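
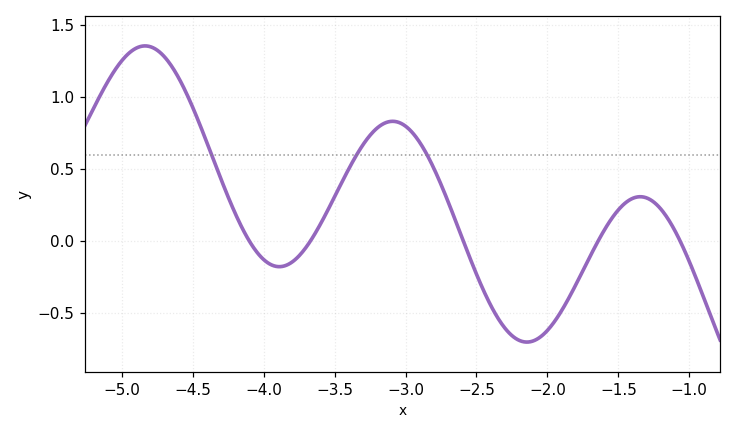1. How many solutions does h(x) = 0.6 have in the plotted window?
3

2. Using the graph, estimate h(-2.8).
0.504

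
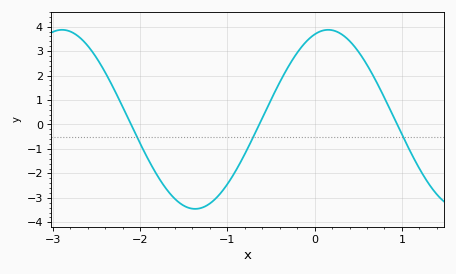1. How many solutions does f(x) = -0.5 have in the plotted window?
3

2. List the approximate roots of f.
-2.1, -0.635, 0.946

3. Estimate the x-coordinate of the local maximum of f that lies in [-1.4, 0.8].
0.155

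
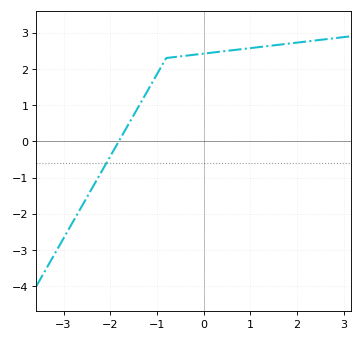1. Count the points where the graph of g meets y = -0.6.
1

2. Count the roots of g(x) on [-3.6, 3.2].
1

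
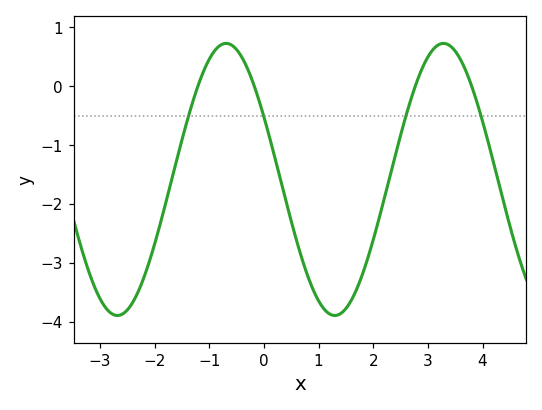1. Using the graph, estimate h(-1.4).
-0.6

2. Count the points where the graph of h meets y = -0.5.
4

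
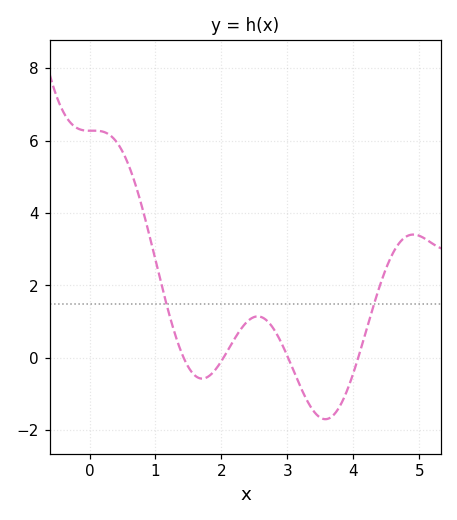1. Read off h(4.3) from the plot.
1.39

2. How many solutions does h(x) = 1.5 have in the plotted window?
2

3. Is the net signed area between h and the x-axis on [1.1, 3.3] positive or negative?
positive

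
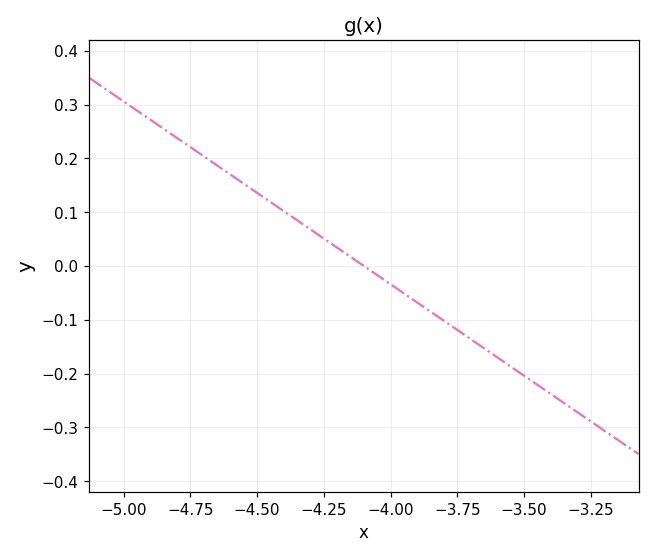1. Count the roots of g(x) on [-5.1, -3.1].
1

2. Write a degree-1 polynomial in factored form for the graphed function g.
y = -0.34(x + 4.1)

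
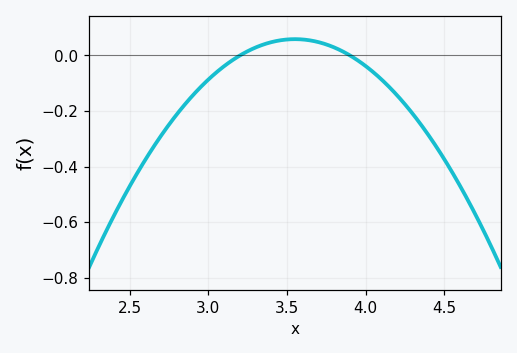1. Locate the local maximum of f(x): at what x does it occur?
3.55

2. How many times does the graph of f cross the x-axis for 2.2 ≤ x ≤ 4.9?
2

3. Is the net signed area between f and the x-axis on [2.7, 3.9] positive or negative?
negative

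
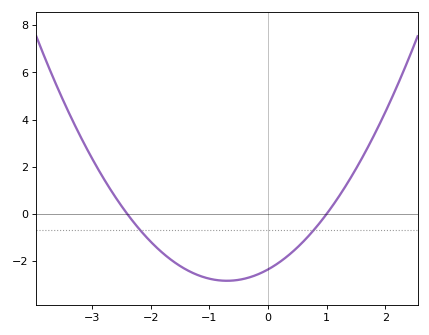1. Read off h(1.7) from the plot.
2.8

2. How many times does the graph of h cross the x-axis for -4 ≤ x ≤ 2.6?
2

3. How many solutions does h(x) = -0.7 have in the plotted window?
2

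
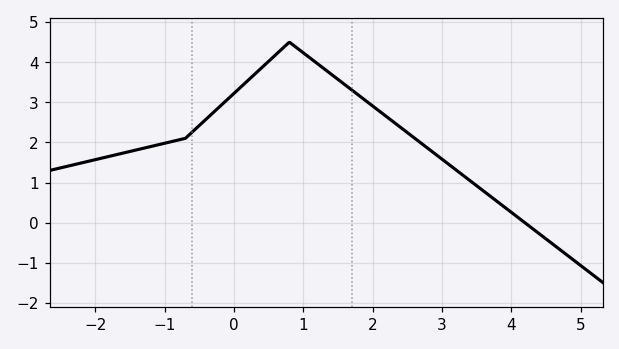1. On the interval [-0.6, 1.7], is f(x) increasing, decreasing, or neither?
neither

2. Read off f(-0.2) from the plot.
2.9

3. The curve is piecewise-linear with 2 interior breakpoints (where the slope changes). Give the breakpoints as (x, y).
(-0.7, 2.1); (0.8, 4.5)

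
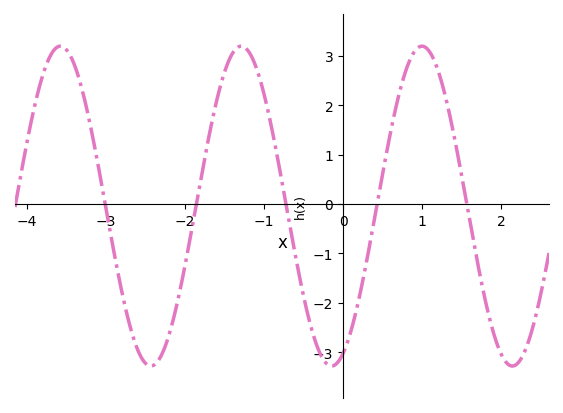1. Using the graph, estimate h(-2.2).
-2.7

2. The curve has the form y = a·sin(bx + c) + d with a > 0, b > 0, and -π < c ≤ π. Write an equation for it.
y = 3.24sin(2.8x - 1.2) - 0.04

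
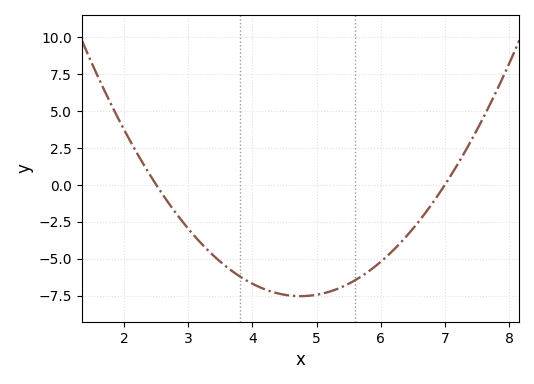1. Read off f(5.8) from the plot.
-6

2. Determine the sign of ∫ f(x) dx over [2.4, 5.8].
negative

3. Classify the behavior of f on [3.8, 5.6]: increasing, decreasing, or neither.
neither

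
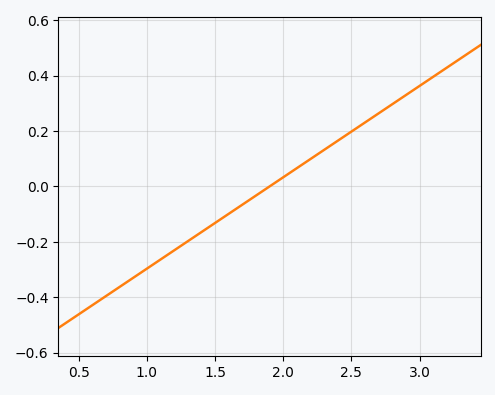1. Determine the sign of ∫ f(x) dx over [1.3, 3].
positive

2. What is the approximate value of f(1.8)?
-0.033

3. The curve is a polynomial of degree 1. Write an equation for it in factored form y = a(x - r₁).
y = 0.33(x - 1.9)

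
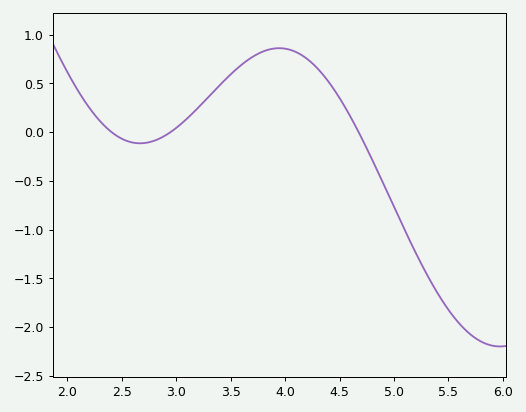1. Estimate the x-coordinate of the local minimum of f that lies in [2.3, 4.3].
2.7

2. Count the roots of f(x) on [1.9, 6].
3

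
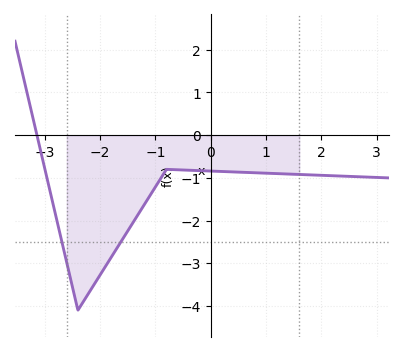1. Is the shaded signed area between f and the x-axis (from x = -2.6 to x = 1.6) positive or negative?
negative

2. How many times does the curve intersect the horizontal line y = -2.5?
2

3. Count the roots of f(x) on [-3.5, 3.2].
1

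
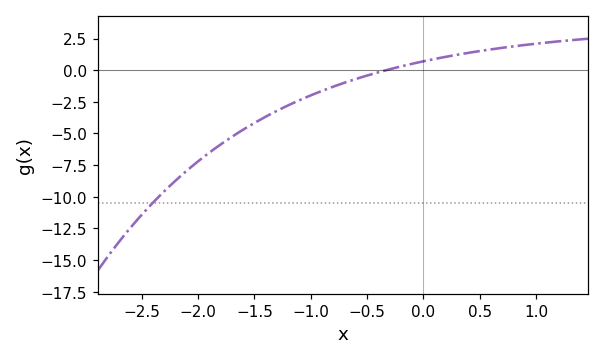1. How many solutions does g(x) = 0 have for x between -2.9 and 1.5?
1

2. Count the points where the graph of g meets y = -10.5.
1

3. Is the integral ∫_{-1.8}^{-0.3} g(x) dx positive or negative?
negative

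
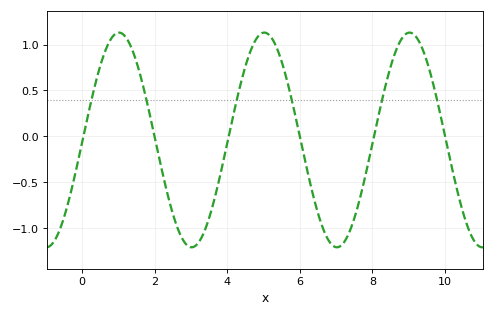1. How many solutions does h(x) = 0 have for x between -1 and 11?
6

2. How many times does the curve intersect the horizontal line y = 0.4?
6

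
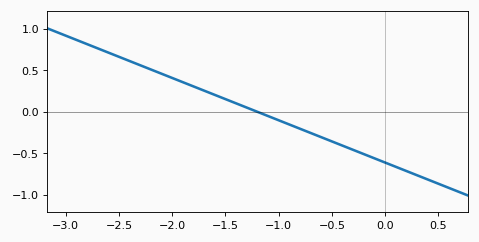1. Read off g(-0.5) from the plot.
-0.357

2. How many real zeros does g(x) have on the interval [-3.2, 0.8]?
1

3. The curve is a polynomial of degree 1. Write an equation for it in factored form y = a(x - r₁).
y = -0.51(x + 1.2)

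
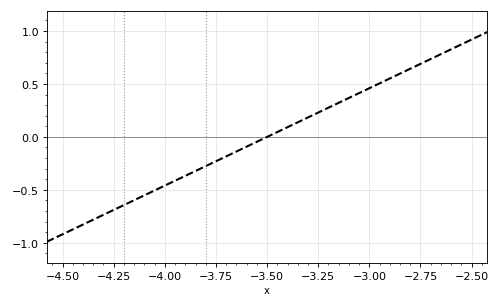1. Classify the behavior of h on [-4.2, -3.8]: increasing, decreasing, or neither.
increasing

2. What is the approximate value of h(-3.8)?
-0.276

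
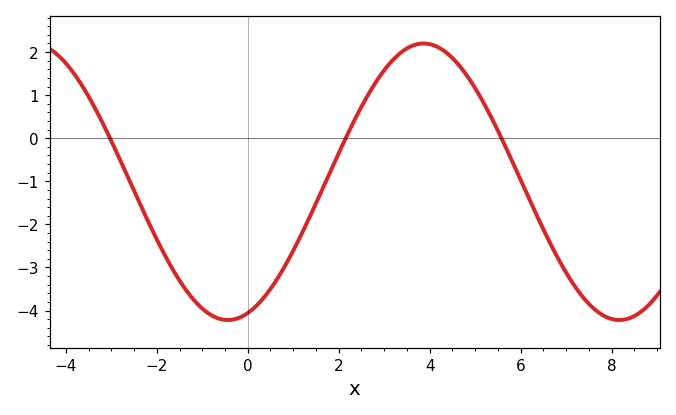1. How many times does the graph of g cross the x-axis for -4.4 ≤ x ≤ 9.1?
3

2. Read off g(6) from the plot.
-0.968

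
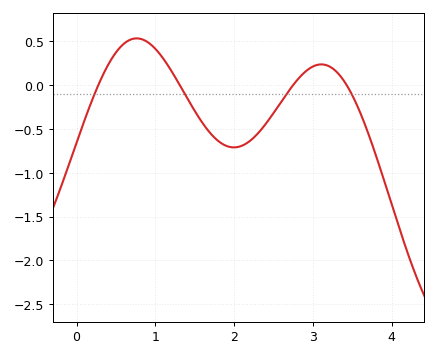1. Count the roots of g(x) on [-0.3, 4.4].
4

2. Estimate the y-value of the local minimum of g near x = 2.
-0.71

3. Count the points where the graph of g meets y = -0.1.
4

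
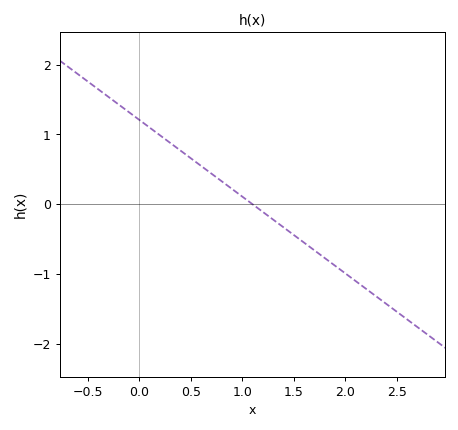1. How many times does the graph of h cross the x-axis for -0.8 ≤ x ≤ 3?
1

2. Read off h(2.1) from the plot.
-1.1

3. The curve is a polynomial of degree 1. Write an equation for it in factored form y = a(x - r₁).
y = -1.1(x - 1.1)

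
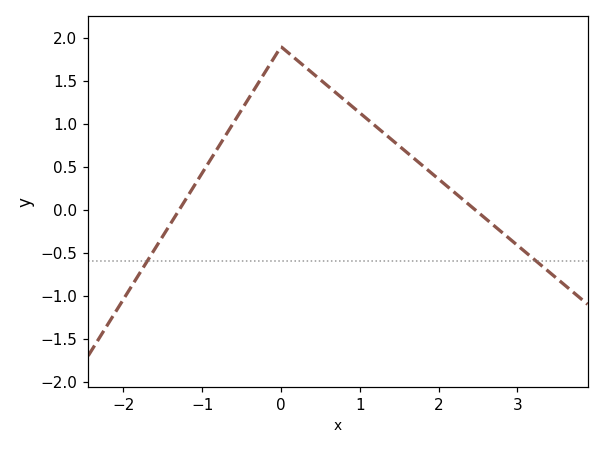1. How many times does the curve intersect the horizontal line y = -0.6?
2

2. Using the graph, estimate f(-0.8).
0.723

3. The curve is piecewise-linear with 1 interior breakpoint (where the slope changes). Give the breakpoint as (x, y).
(0, 1.9)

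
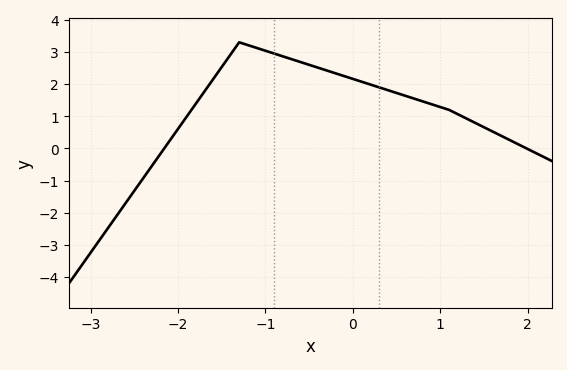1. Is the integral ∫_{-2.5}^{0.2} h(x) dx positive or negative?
positive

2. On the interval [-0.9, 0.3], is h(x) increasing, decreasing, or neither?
decreasing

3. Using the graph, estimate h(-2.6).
-1.7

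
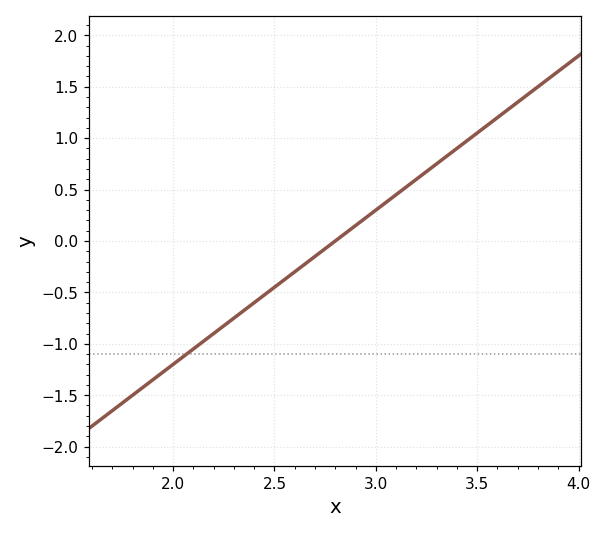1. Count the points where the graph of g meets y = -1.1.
1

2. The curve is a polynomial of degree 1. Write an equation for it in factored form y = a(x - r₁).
y = 1.5(x - 2.8)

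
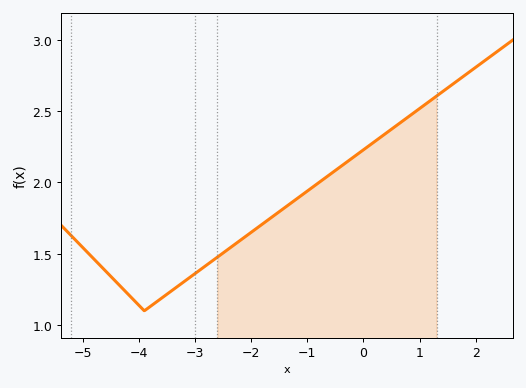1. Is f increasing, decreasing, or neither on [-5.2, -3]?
neither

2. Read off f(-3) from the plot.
1.36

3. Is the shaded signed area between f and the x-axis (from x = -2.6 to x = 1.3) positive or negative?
positive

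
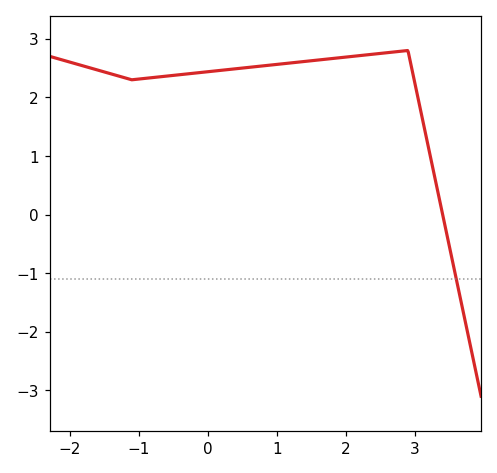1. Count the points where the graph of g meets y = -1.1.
1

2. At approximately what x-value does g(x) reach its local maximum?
2.9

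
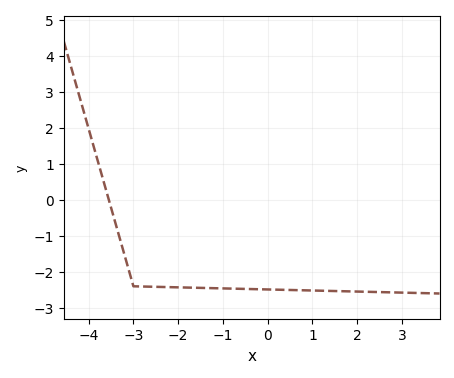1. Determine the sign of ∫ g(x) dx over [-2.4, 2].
negative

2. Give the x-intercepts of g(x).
-3.55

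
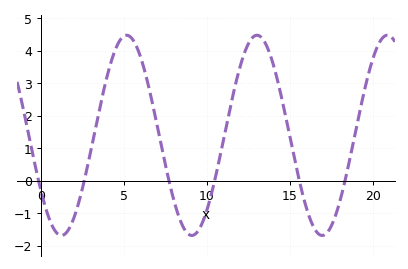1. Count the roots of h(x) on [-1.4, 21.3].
6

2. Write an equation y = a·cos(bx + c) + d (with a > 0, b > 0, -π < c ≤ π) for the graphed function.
y = 3.08cos(0.8x + 2.14) + 1.39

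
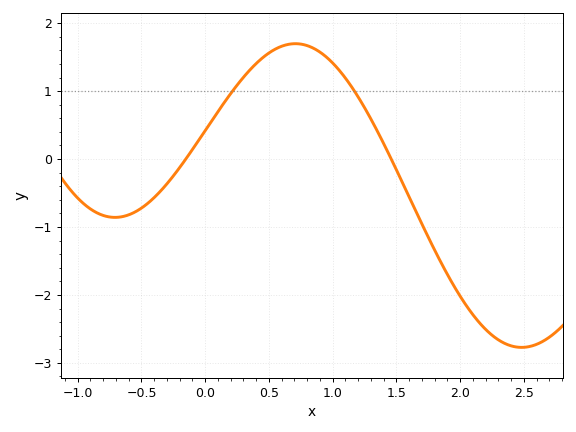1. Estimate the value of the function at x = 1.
1.4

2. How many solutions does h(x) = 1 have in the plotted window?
2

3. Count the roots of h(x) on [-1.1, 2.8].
2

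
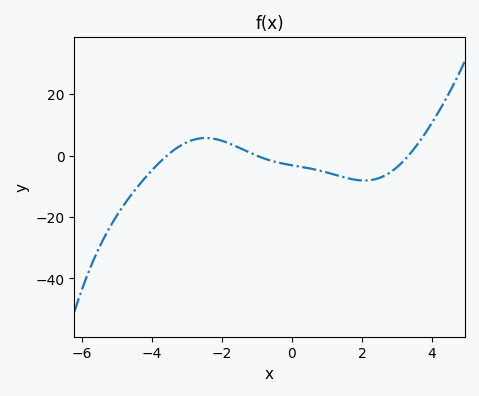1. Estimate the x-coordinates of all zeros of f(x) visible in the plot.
-3.57, -1.01, 3.33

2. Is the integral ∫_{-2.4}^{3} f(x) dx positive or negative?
negative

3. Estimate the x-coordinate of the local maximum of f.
-2.46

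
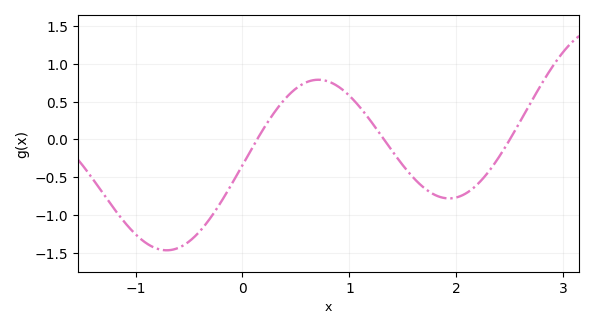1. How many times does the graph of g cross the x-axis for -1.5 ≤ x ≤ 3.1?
3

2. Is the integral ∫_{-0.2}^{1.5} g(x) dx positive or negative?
positive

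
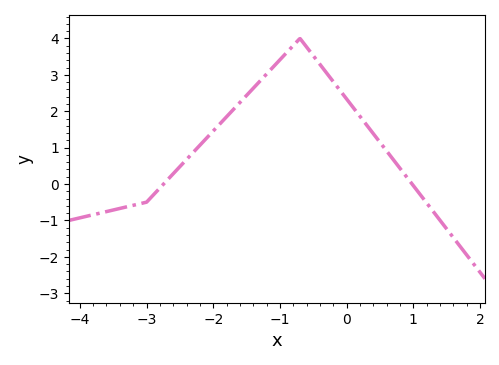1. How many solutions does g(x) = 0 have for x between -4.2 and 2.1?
2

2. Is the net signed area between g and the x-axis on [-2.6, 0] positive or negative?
positive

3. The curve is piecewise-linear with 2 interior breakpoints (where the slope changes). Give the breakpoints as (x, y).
(-3, -0.5); (-0.7, 4)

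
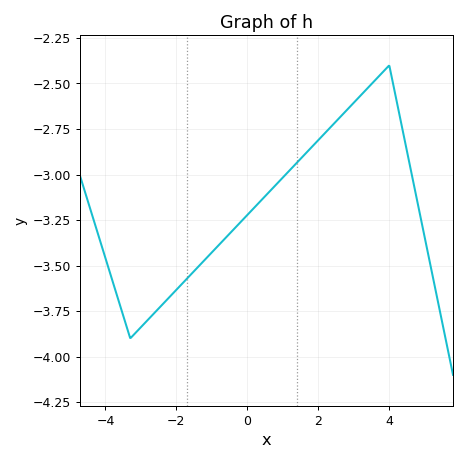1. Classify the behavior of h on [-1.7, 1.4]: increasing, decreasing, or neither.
increasing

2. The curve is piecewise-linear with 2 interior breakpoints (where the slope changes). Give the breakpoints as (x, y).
(-3.3, -3.9); (4, -2.4)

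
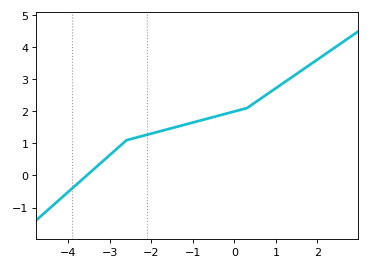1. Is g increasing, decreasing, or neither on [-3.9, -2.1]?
increasing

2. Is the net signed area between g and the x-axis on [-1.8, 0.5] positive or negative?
positive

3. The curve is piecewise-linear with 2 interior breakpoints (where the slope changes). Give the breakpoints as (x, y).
(-2.6, 1.1); (0.3, 2.1)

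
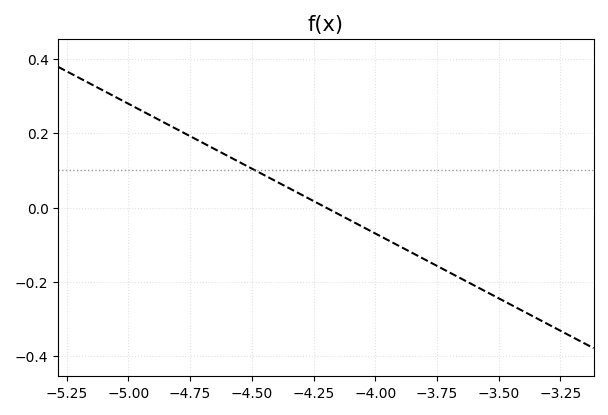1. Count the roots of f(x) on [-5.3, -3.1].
1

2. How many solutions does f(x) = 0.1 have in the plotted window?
1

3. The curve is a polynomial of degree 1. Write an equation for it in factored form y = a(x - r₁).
y = -0.35(x + 4.2)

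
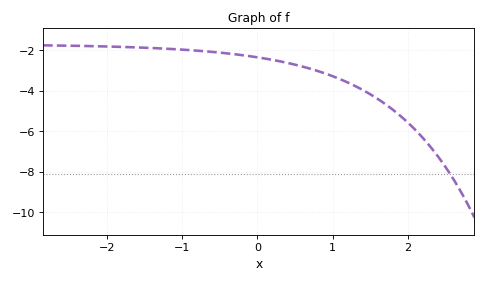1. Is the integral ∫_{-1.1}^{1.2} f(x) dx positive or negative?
negative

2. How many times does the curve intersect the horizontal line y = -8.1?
1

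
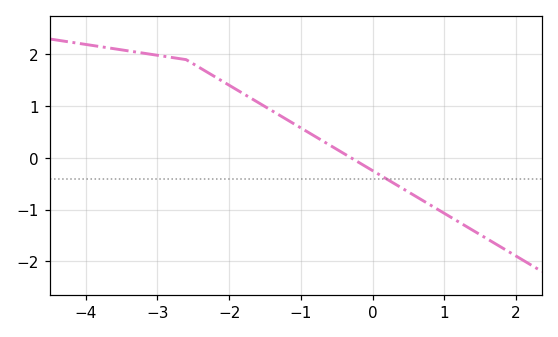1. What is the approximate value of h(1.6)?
-1.6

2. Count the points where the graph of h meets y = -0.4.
1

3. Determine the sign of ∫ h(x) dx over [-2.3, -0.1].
positive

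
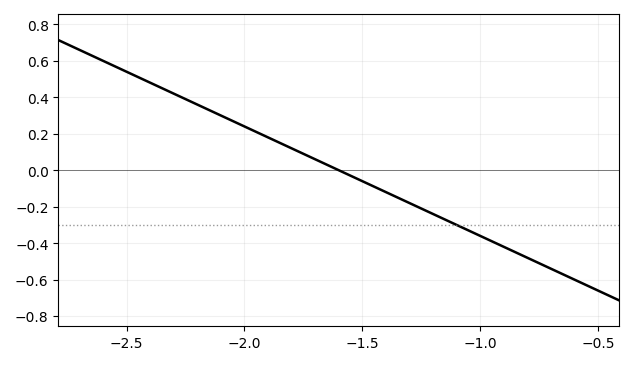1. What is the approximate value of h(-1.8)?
0.12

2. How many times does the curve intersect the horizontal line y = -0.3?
1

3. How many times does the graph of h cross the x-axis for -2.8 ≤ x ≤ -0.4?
1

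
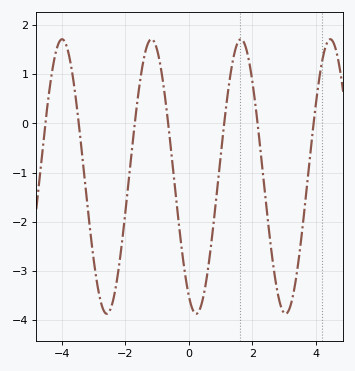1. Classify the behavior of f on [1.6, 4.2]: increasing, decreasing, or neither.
neither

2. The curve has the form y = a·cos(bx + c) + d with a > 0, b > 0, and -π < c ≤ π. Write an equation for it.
y = 2.79cos(2.2x + 2.6) - 1.08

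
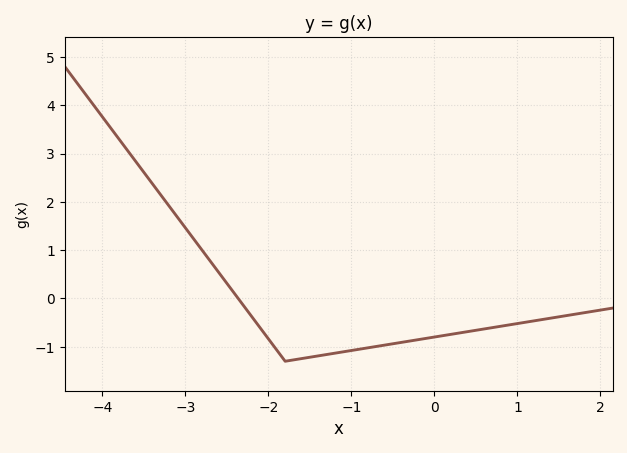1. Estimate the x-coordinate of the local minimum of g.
-1.8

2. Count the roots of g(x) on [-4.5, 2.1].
1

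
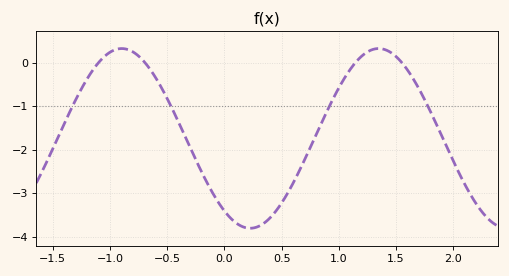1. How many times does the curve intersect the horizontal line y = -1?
4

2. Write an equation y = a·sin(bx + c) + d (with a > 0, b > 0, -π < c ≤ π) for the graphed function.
y = 2.06sin(2.8x - 2.2) - 1.74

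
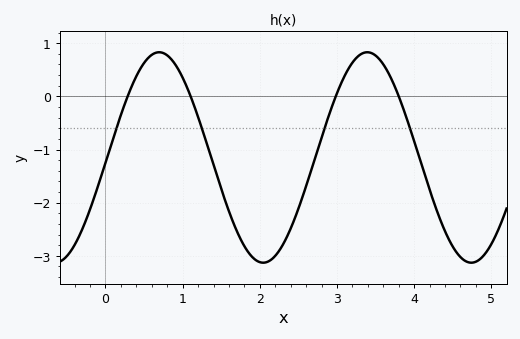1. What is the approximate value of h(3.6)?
0.603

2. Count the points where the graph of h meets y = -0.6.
4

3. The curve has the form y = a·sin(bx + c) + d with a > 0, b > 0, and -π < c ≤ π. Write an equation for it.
y = 1.98sin(2.33x - 0.05) - 1.15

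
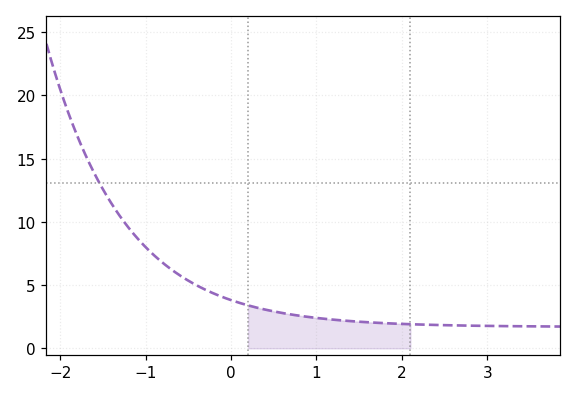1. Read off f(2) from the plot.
1.93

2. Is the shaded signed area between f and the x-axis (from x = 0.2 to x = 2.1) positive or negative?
positive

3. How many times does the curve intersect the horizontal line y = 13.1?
1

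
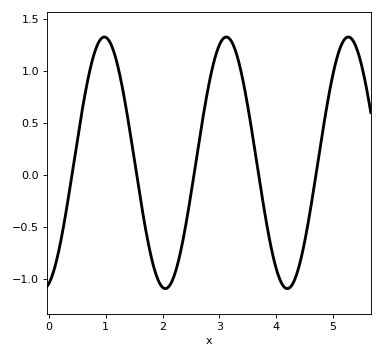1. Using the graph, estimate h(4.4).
-0.9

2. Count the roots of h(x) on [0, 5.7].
5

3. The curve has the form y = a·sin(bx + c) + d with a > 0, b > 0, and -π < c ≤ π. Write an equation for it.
y = 1.21sin(2.9x - 1.3) + 0.12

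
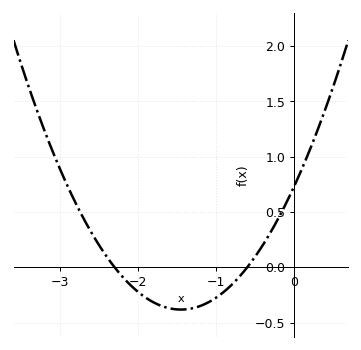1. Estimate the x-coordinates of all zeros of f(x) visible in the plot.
-2.3, -0.6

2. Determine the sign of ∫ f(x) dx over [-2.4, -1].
negative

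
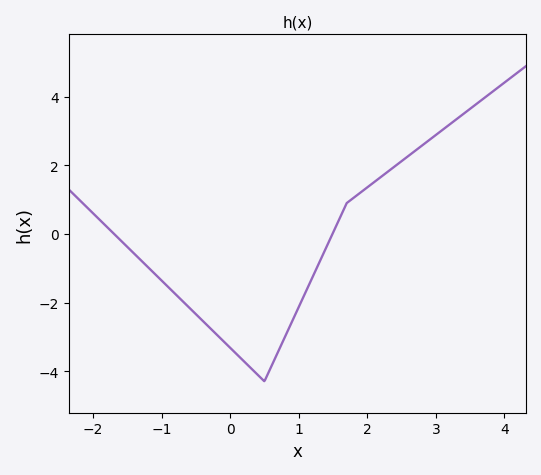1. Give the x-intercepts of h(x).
-1.7, 1.5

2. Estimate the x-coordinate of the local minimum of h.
0.5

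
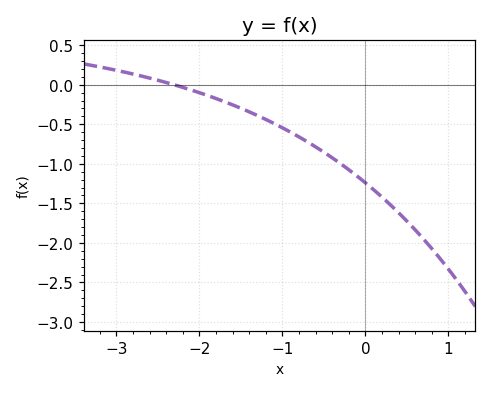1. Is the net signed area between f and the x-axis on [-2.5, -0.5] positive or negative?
negative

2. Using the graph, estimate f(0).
-1.25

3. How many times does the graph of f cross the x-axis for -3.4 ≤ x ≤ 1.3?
1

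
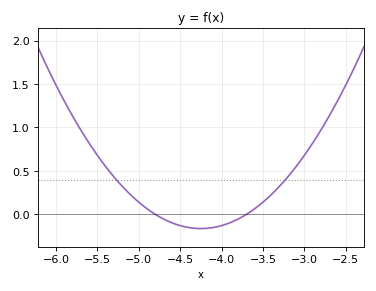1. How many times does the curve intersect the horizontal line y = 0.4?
2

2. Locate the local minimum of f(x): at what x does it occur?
-4.25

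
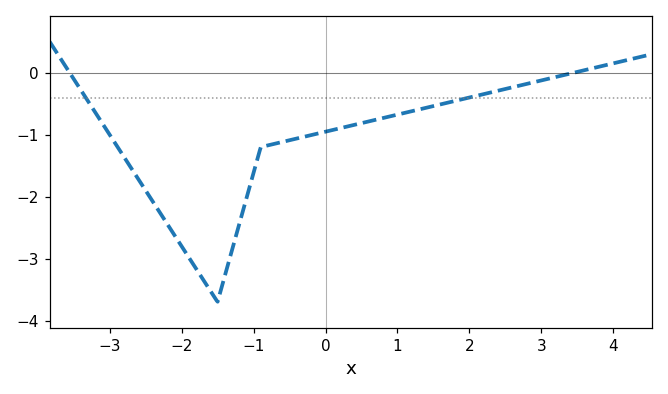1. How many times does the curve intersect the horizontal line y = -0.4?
2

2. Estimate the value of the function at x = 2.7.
-0.2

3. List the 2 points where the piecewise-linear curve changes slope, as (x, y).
(-1.5, -3.7); (-0.9, -1.2)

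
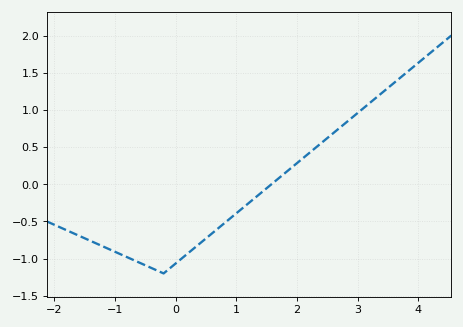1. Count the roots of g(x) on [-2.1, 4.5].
1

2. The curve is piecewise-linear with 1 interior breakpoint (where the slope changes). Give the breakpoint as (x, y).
(-0.2, -1.2)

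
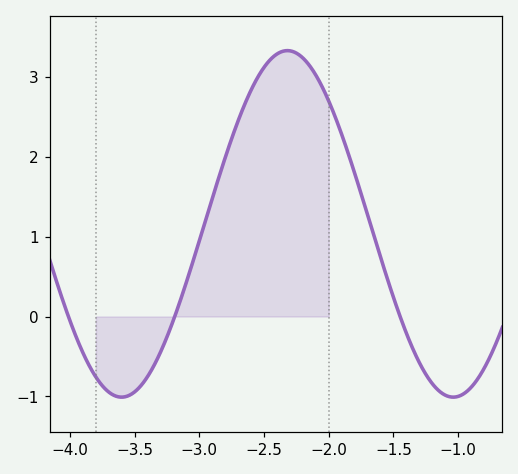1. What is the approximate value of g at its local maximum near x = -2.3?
3.33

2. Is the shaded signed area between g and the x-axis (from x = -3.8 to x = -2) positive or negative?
positive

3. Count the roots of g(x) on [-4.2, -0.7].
3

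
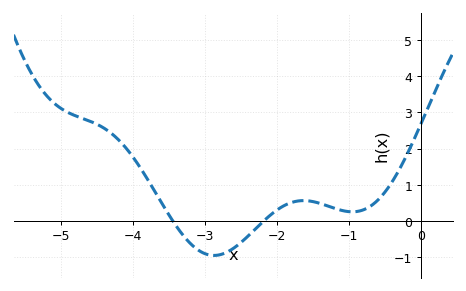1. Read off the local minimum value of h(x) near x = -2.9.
-1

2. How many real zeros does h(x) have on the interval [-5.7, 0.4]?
2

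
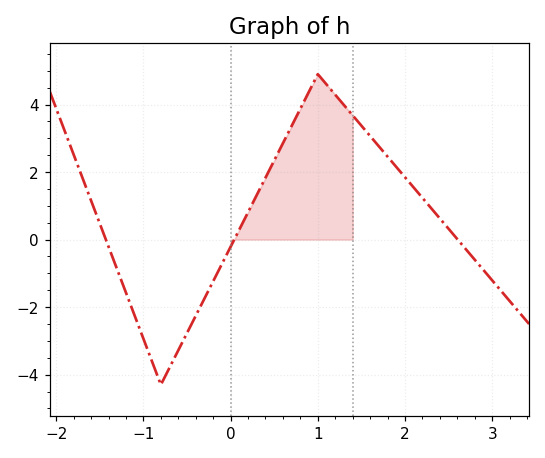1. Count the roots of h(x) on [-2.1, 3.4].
3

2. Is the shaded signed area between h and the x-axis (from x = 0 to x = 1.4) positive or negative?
positive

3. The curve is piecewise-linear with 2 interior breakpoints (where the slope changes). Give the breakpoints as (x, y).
(-0.8, -4.3); (1, 4.9)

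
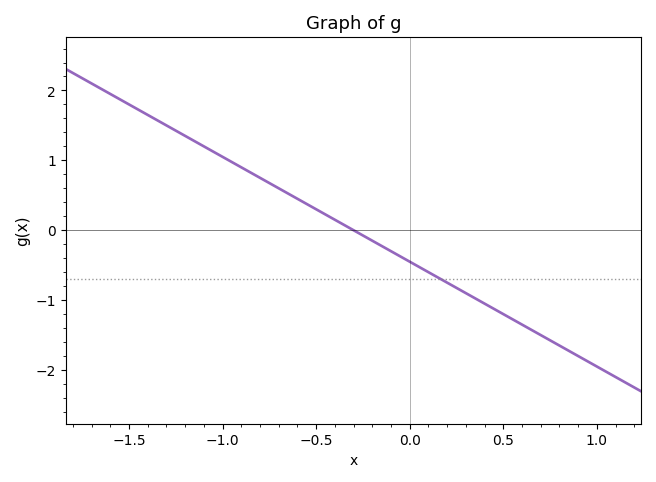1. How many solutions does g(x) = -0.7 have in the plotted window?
1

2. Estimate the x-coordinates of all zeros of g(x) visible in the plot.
-0.3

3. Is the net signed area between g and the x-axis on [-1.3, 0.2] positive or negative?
positive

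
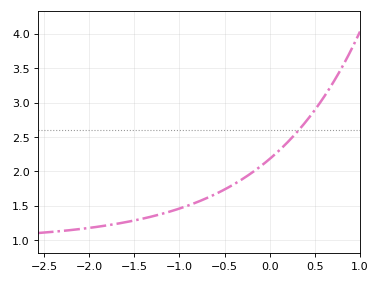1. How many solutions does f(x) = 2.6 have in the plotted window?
1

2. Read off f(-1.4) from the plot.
1.32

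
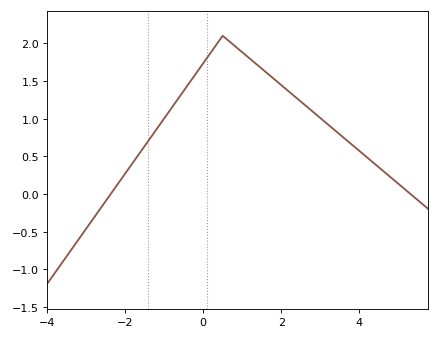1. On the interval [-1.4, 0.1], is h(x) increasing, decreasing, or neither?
increasing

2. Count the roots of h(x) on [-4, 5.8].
2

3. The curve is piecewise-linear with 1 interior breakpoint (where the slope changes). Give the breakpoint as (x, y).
(0.5, 2.1)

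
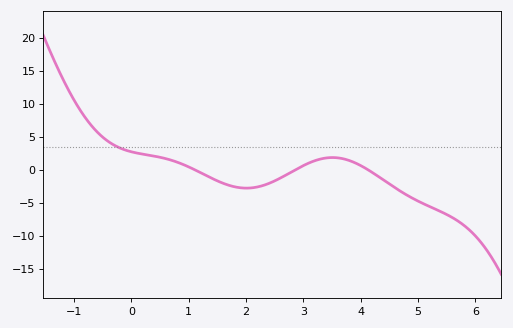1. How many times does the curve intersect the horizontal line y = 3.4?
1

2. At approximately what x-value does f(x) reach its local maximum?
3.51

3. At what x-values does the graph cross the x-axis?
1.1, 2.87, 4.12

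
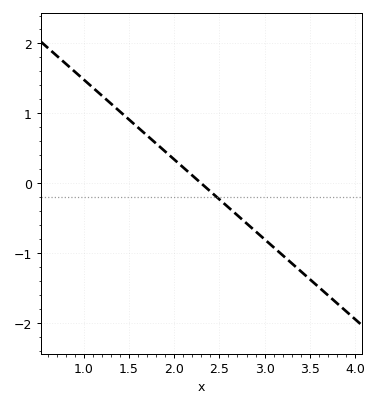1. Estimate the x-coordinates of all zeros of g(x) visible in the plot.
2.3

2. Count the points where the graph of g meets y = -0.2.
1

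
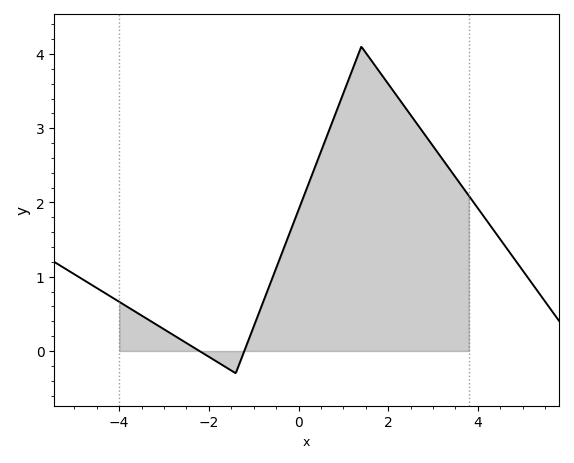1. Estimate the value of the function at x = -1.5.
-0.263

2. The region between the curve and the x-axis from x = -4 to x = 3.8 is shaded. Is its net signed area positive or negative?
positive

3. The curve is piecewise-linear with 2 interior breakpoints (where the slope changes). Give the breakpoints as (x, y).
(-1.4, -0.3); (1.4, 4.1)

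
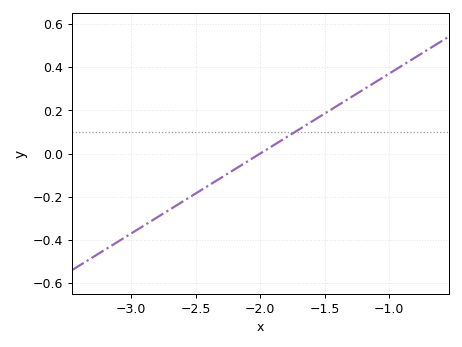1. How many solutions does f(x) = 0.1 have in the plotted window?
1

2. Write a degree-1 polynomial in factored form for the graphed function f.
y = 0.37(x + 2)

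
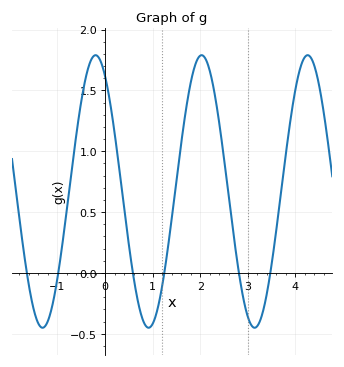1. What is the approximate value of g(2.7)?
0.317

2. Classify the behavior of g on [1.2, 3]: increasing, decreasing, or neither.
neither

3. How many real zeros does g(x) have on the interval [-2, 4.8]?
6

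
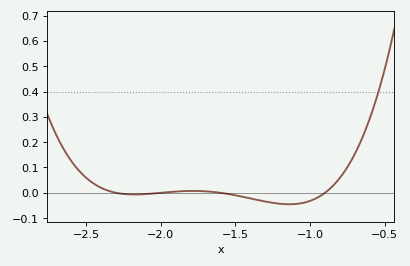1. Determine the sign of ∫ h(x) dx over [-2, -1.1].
negative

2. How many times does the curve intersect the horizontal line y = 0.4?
1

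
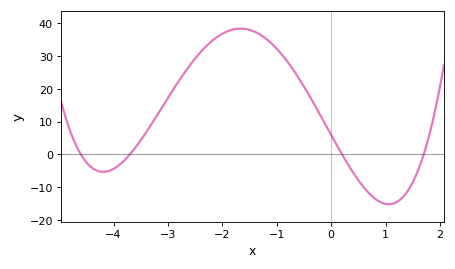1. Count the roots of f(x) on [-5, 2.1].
4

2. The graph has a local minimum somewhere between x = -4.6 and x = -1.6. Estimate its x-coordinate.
-4.2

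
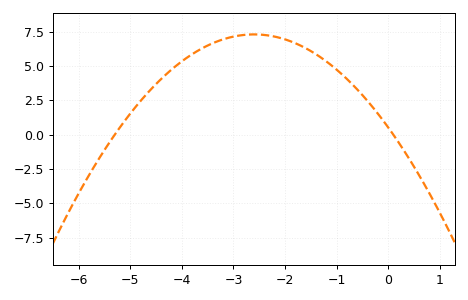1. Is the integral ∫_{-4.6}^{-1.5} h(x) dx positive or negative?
positive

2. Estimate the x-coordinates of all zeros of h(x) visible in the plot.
-5.3, 0.1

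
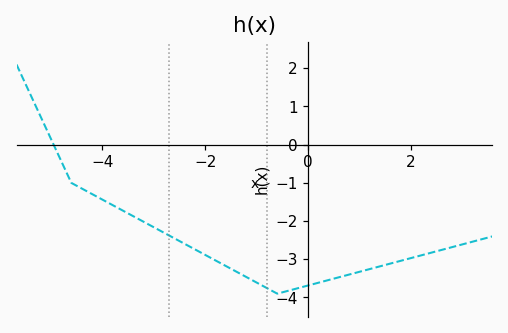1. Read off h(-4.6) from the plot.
-1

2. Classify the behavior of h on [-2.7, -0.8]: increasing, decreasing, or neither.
decreasing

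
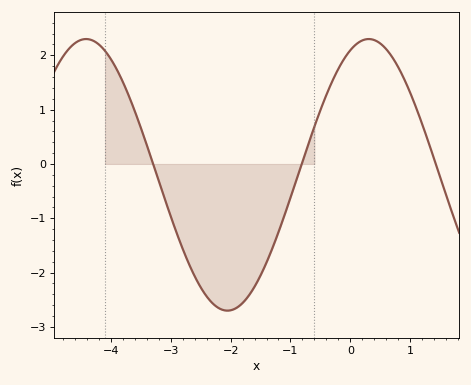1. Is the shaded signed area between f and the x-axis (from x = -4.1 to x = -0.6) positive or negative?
negative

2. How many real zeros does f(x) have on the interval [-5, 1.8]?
3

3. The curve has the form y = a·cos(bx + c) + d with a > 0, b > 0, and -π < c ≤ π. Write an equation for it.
y = 2.5cos(1.3x - 0.41) - 0.2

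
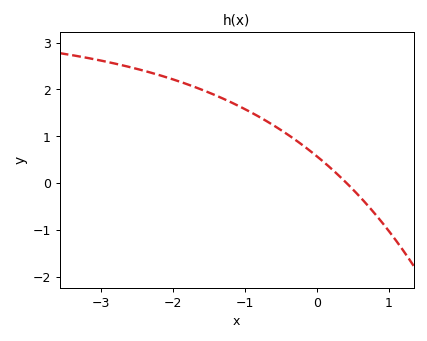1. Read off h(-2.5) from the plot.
2.44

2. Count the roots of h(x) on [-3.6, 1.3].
1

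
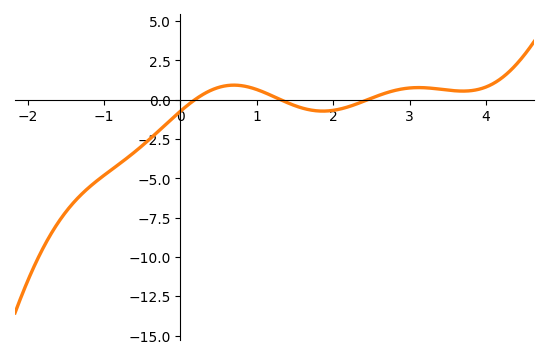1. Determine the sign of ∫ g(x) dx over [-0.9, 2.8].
negative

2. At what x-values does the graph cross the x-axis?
0.2, 1.3, 2.5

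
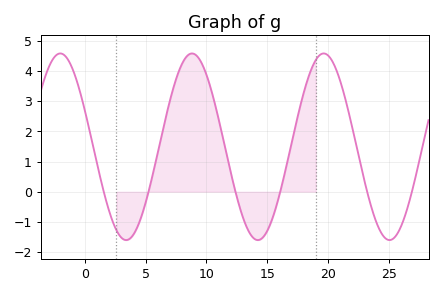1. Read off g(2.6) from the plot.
-1.3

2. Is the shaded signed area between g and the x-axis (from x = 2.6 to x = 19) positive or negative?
positive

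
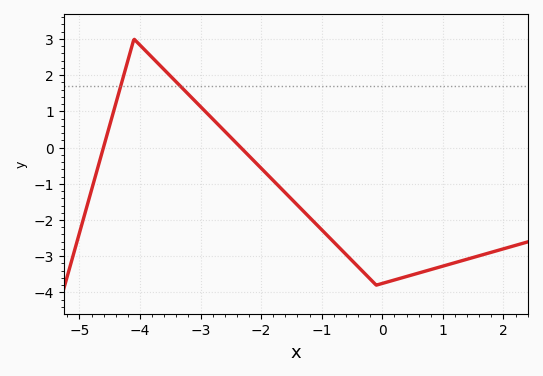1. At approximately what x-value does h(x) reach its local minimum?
-0.1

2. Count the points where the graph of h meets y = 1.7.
2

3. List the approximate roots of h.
-4.6, -2.34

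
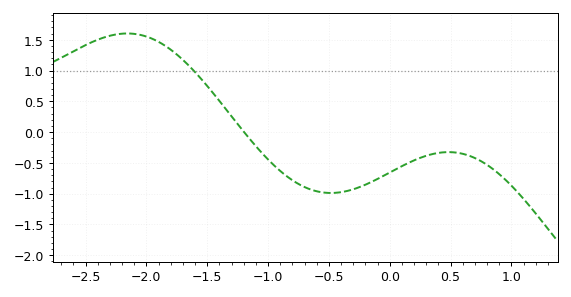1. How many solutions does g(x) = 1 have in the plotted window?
1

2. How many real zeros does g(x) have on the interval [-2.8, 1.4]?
1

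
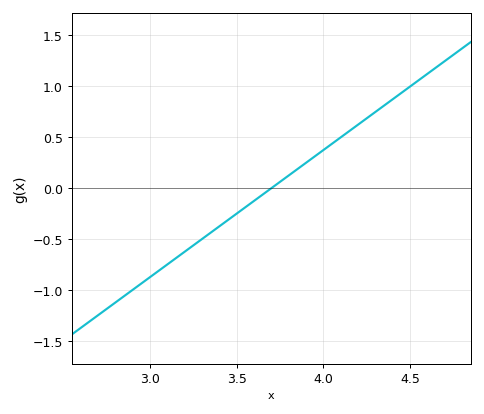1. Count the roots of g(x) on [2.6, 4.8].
1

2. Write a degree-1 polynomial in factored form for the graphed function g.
y = 1.25(x - 3.7)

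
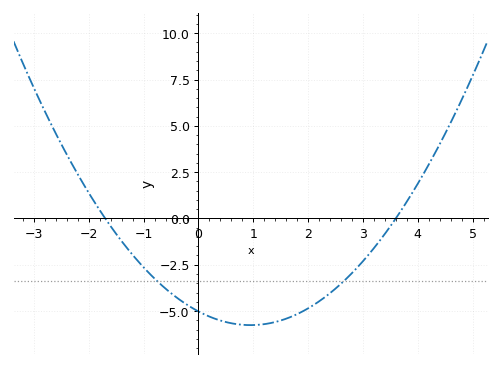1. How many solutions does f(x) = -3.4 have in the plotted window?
2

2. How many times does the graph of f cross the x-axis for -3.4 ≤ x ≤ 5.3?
2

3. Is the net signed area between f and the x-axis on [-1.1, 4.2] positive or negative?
negative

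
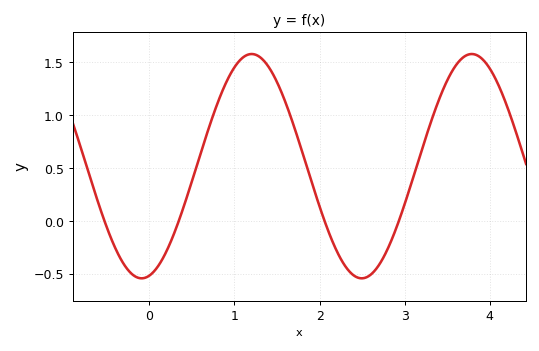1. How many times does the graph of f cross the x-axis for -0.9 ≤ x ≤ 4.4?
4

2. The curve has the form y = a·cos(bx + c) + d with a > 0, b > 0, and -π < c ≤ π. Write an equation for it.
y = 1.06cos(2.4x - 2.9) + 0.52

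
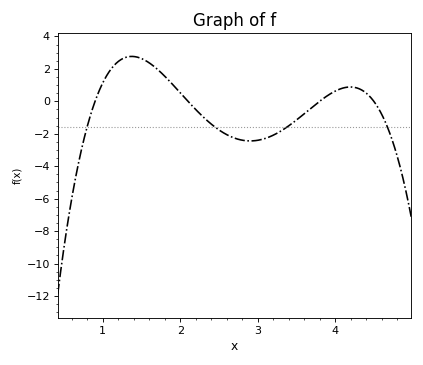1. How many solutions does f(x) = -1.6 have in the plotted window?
4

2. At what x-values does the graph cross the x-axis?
0.9, 2.1, 3.8, 4.5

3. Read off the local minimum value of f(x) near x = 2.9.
-2.4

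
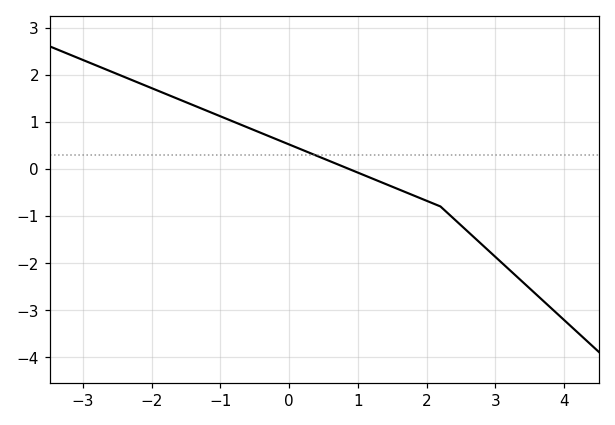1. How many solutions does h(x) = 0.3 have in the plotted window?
1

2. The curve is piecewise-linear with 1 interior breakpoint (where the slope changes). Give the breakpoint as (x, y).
(2.2, -0.8)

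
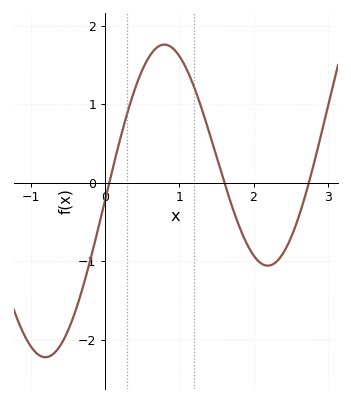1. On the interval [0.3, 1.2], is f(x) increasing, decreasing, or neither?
neither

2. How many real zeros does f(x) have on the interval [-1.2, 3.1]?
3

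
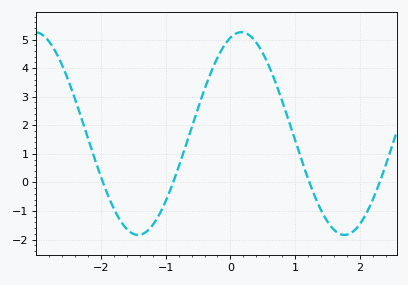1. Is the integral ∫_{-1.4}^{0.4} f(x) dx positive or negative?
positive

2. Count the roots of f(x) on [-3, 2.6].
4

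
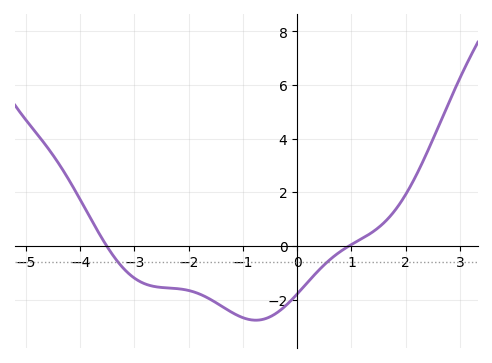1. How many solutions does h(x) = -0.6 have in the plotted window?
2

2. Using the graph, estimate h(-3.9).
1.4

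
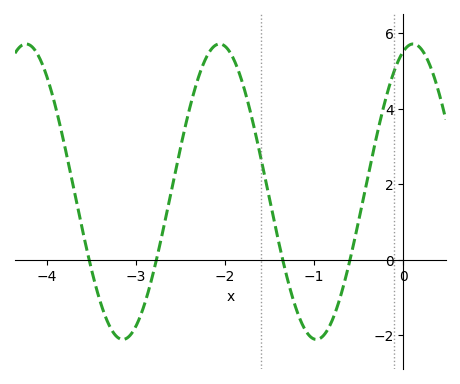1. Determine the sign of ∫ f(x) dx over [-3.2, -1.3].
positive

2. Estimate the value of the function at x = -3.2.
-2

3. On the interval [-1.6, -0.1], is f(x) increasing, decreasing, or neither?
neither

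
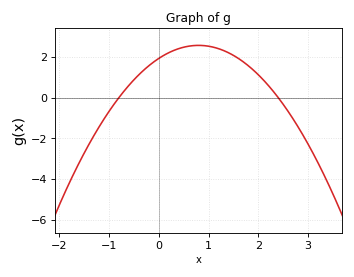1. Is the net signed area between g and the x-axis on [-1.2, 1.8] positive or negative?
positive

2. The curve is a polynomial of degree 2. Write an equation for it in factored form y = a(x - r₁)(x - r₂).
y = -1(x + 0.8)(x - 2.4)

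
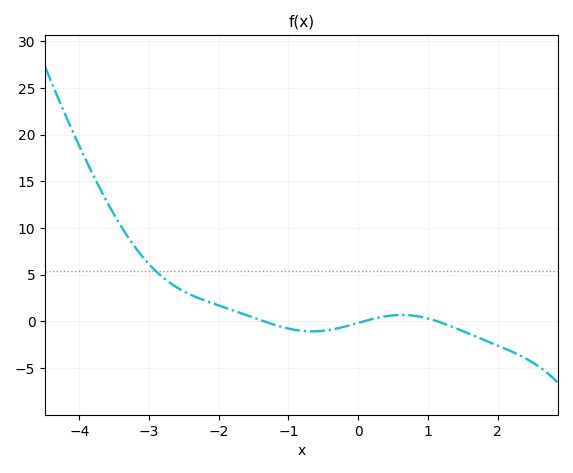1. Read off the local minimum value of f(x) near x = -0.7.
-1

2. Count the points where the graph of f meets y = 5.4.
1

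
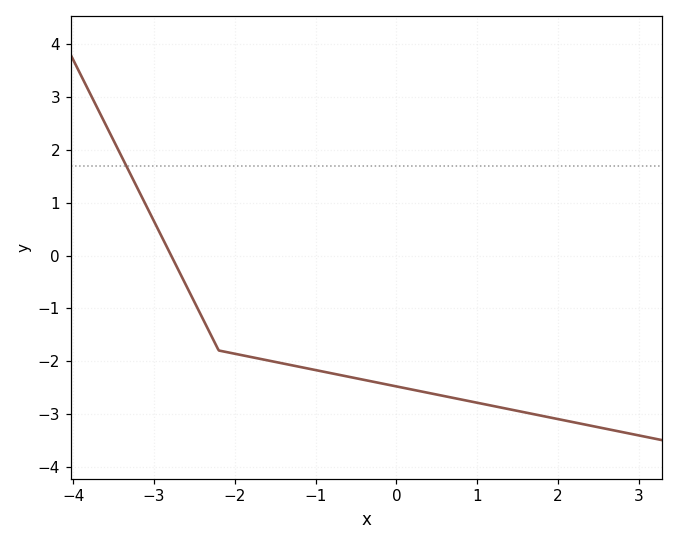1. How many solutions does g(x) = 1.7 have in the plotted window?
1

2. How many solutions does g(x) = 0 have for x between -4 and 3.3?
1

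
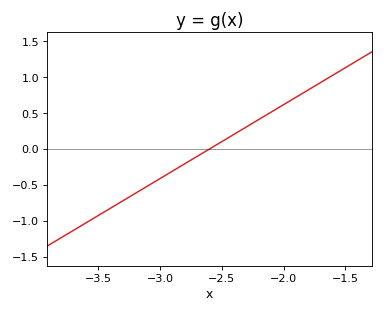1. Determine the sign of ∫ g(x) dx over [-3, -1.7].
positive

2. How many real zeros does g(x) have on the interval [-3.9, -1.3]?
1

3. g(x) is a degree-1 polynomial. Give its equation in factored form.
y = 1.03(x + 2.6)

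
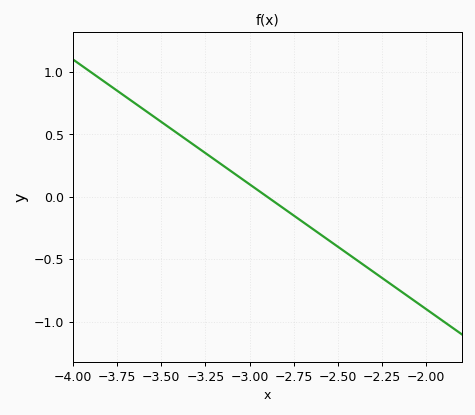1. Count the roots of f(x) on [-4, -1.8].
1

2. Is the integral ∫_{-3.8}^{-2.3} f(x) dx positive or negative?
positive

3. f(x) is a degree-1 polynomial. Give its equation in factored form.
y = -1(x + 2.9)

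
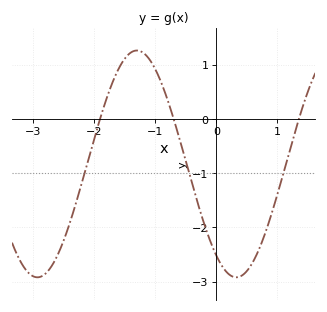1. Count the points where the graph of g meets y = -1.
3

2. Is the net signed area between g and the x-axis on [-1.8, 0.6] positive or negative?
negative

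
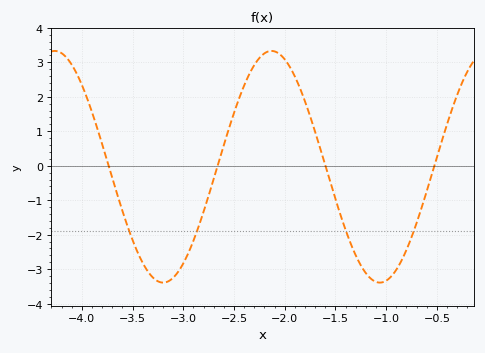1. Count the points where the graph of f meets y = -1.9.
4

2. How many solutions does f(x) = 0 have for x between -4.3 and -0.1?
4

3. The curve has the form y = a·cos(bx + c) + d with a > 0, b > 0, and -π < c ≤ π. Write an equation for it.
y = 3.36cos(2.9x - 0.02) - 0.03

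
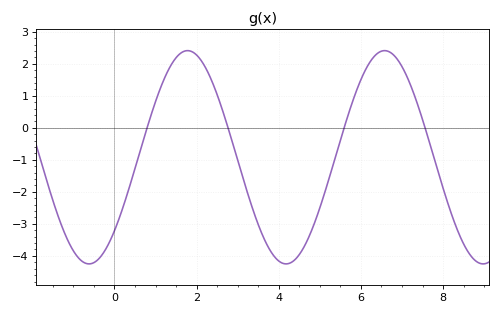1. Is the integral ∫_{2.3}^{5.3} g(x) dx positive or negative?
negative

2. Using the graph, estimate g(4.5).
-3.96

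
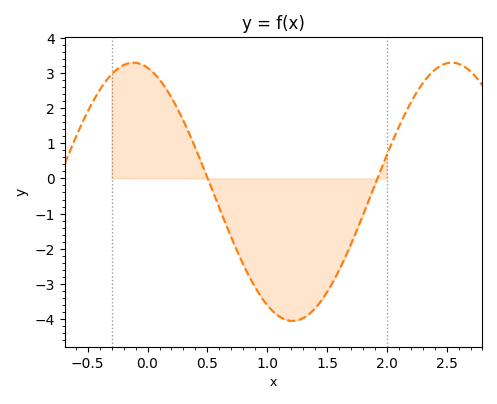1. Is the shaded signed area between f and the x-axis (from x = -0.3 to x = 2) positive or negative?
negative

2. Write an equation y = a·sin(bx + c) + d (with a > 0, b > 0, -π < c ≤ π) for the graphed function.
y = 3.67sin(2.36x + 1.85) - 0.38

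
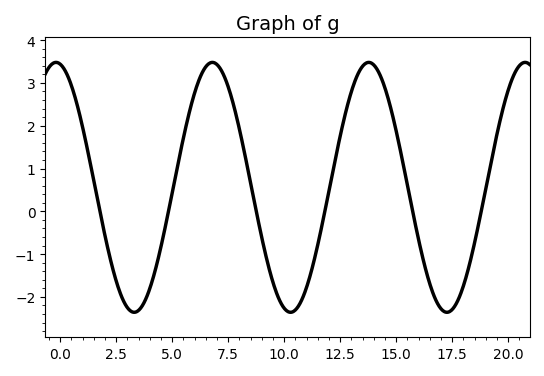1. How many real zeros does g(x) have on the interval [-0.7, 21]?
6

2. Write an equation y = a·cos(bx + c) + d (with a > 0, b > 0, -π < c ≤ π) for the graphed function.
y = 2.92cos(0.9x + 0.172) + 0.56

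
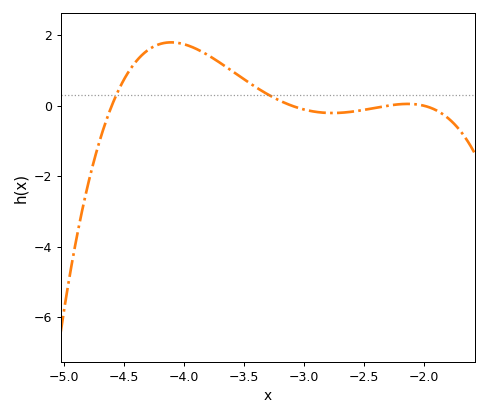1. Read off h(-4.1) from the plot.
1.8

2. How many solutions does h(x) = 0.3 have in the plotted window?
2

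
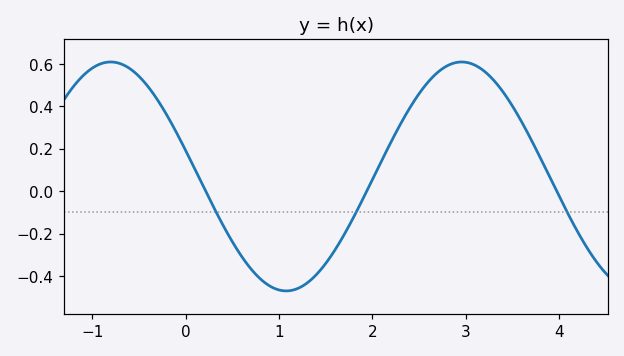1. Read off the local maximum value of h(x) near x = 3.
0.61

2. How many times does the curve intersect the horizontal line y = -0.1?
3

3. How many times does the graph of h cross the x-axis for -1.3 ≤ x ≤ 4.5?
3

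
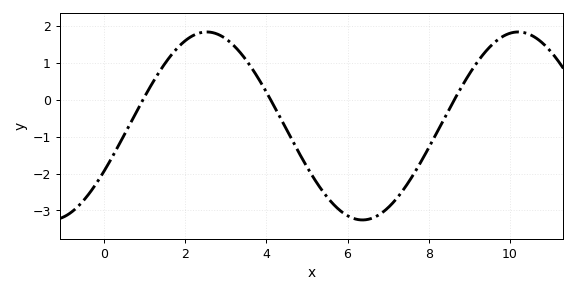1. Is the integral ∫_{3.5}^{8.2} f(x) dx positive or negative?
negative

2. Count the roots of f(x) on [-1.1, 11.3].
3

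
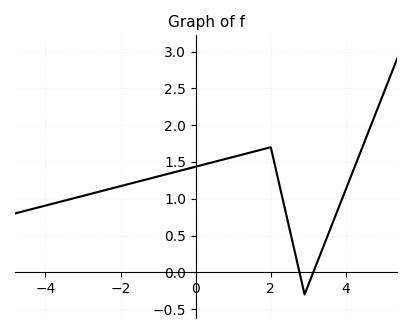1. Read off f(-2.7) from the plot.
1.1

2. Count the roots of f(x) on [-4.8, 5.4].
2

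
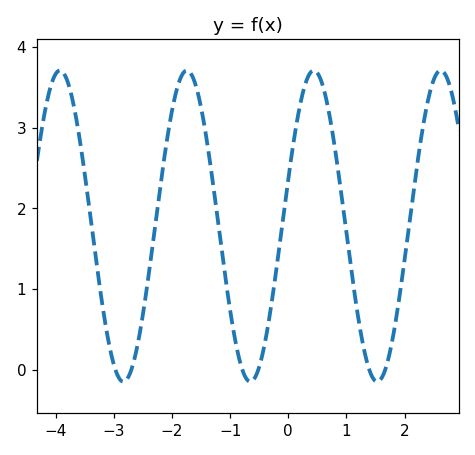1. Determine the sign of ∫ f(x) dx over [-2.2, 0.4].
positive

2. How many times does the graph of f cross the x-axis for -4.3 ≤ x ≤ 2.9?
6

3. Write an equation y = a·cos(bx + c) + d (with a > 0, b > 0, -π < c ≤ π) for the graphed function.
y = 1.93cos(2.88x - 1.26) + 1.78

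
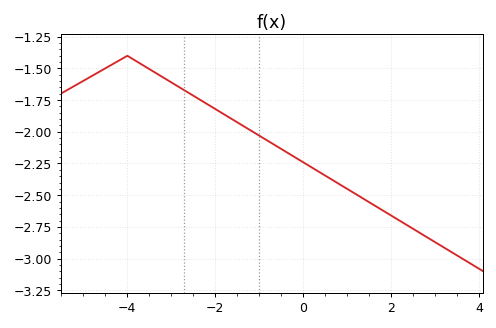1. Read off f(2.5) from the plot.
-2.76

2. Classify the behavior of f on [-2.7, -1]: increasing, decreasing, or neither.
decreasing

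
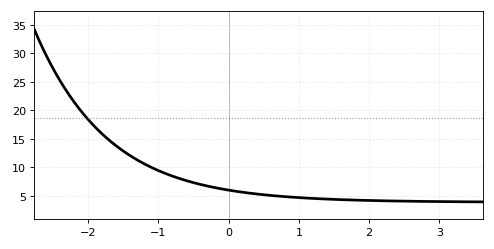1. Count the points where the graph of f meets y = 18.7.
1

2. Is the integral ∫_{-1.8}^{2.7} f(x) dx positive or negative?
positive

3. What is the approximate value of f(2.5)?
4.04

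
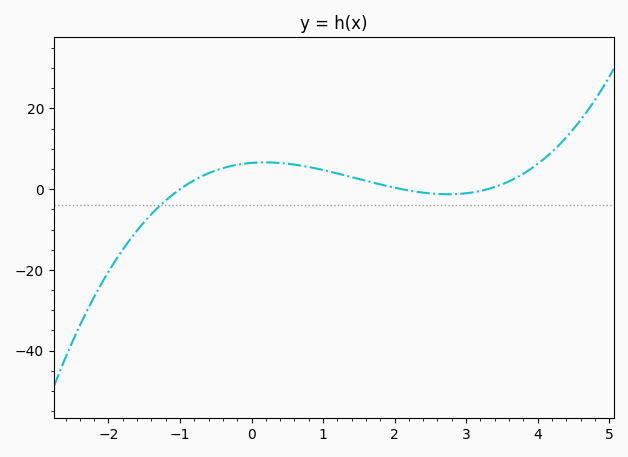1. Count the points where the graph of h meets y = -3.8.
1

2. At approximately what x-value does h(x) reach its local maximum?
0.187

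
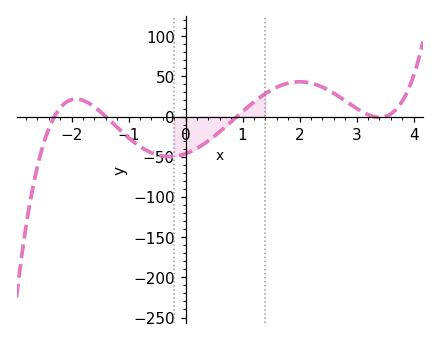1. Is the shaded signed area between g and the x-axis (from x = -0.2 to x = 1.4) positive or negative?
negative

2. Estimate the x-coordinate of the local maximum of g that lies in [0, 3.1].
2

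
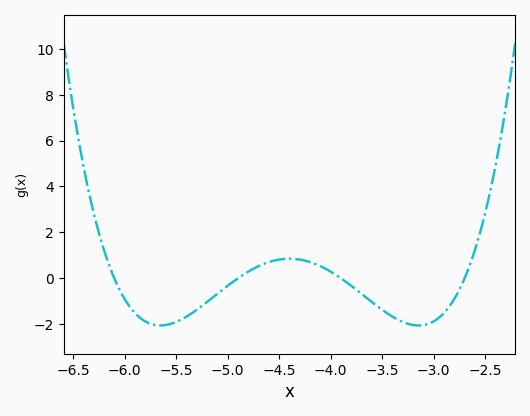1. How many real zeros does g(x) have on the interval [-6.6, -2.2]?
4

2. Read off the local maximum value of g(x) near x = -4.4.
0.853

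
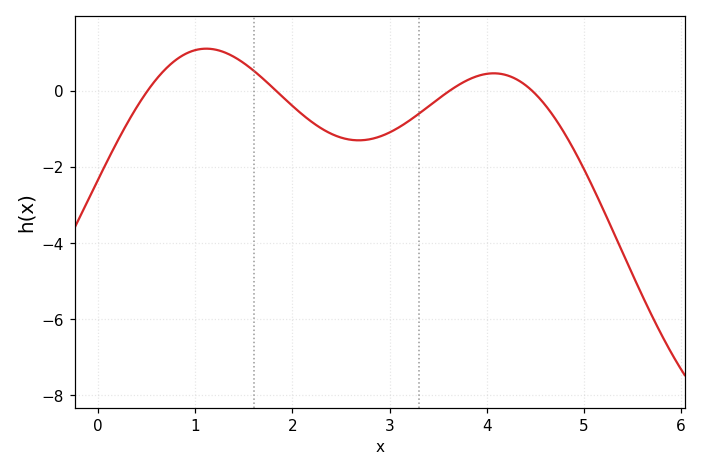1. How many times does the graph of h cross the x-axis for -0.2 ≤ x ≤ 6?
4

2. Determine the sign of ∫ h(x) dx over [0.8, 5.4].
negative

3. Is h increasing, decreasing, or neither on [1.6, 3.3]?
neither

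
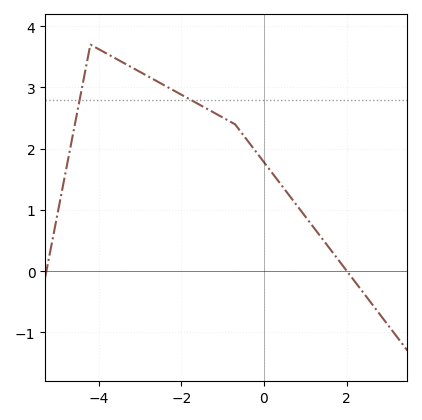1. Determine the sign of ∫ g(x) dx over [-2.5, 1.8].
positive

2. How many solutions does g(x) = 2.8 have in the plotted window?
2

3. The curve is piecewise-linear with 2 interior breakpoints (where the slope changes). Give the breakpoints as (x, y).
(-4.2, 3.7); (-0.7, 2.4)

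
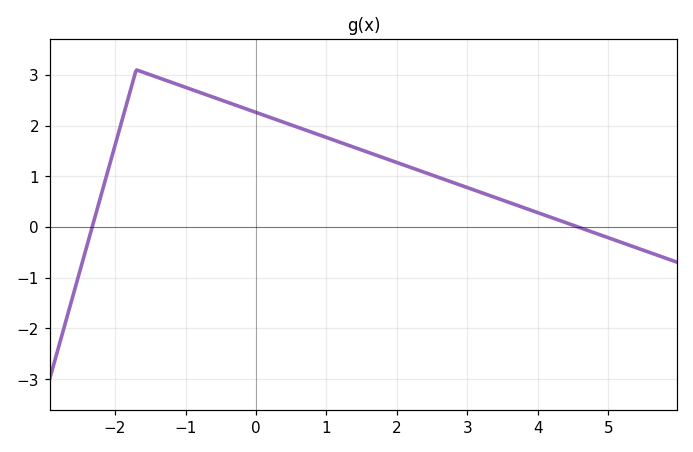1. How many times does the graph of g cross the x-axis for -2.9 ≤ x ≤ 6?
2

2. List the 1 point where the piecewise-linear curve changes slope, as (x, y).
(-1.7, 3.1)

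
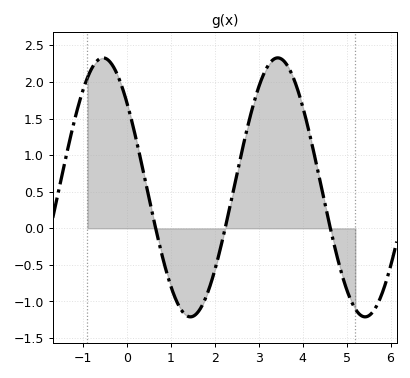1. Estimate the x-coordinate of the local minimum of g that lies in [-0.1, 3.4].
1.44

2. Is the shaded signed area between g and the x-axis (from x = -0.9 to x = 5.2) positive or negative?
positive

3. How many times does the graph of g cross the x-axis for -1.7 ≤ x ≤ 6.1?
3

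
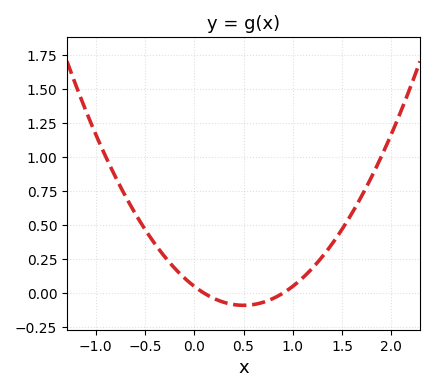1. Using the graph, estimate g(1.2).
0.2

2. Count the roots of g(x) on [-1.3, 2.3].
2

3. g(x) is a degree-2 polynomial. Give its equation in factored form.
y = 0.56(x - 0.1)(x - 0.9)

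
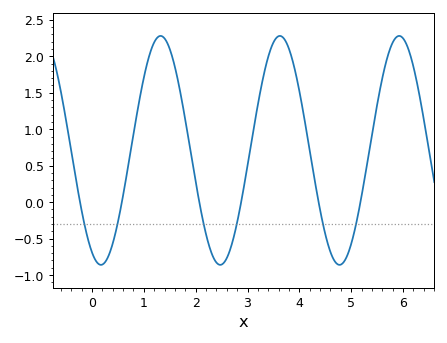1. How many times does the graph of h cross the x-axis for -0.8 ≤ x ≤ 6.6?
6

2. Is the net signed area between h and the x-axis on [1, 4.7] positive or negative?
positive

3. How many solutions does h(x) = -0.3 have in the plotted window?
6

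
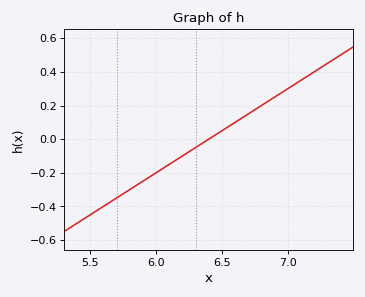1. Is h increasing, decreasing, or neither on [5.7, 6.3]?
increasing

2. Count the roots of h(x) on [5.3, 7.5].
1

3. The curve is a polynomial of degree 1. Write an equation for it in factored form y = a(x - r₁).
y = 0.5(x - 6.4)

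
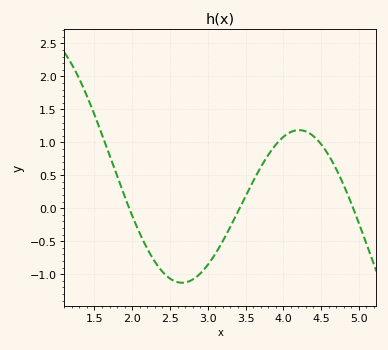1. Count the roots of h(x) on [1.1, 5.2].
3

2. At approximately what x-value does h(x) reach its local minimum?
2.7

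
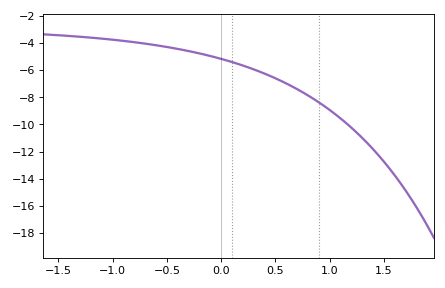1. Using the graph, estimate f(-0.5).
-4.3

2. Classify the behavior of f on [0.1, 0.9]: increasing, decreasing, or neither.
decreasing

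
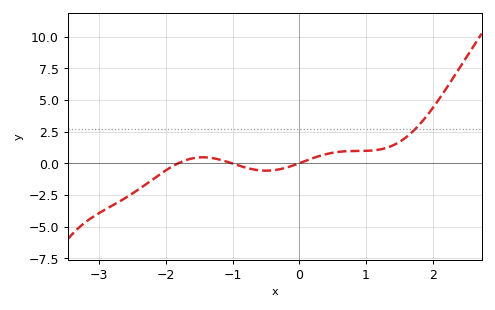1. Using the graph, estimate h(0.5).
0.827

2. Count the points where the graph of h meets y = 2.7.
1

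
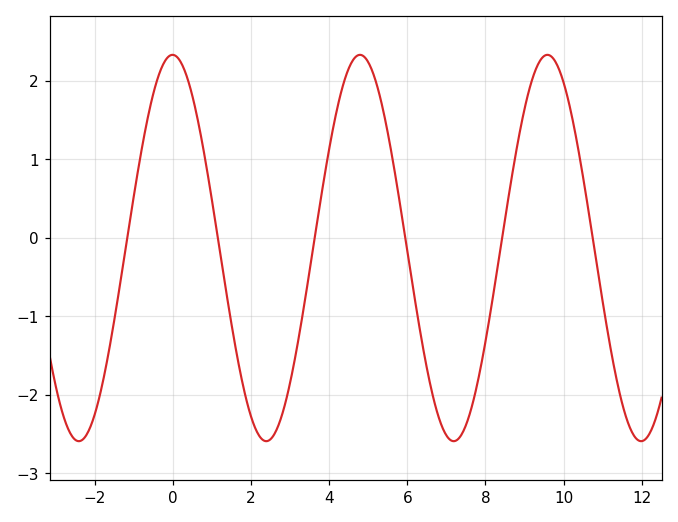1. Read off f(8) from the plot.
-1.3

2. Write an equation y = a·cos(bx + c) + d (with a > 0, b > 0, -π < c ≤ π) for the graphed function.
y = 2.46cos(1.3x + 0.01) - 0.13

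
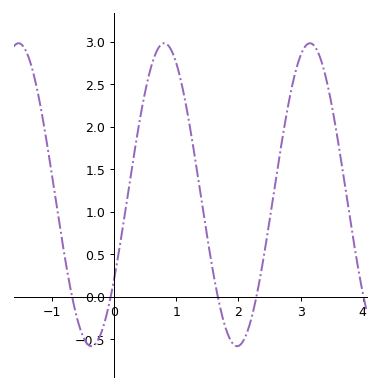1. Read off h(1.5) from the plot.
0.695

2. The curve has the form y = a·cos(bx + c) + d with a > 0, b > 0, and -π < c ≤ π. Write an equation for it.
y = 1.78cos(2.68x - 2.16) + 1.2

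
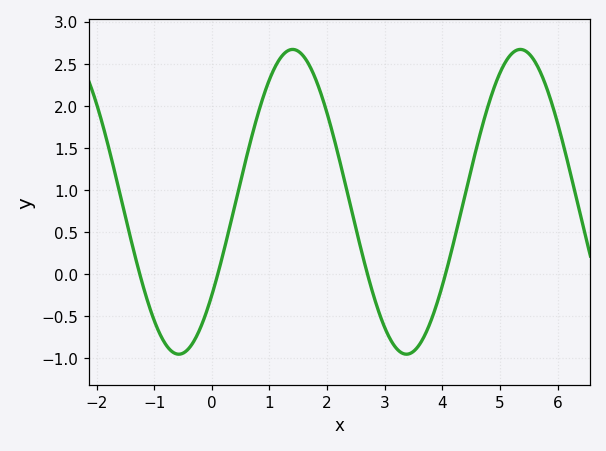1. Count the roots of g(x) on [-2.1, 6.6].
4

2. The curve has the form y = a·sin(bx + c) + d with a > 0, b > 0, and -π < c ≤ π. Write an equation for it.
y = 1.81sin(1.59x - 0.66) + 0.86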